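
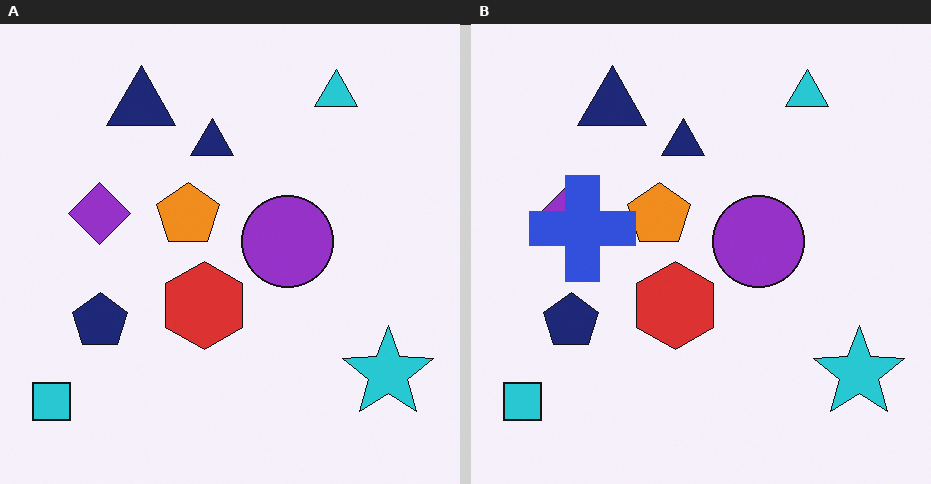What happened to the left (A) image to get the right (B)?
It was overlaid with an additional blue cross.

A blue cross appears in the right (B) image that is absent from the left (A).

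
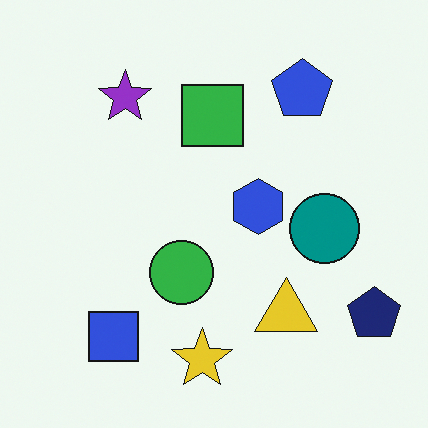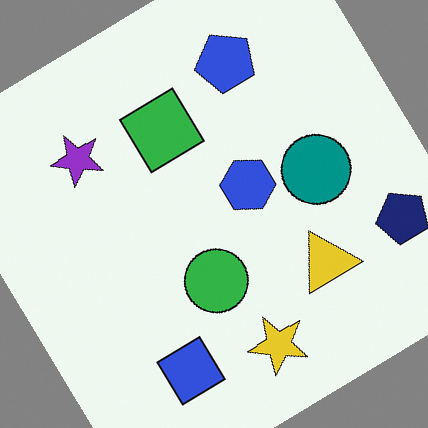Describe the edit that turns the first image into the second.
The transformation is: rotated counter-clockwise by a large amount — several tens of degrees.

Every shape is tilted by the same angle and the image corners show triangular fill wedges — a whole-image rotation by a non-right angle.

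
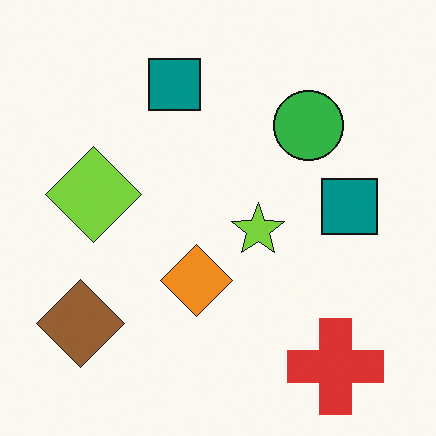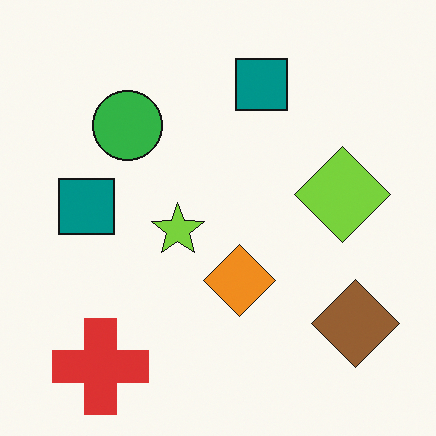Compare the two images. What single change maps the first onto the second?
It was flipped horizontally (left ↔ right).

The brown diamond is in the bottom-left of the first image and the bottom-right of the second — shapes on opposite sides of the vertical midline have swapped in a mirror flip.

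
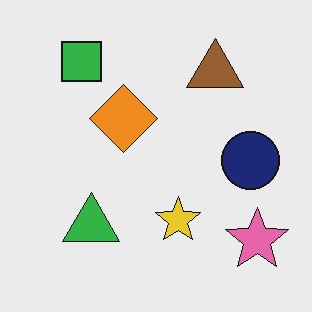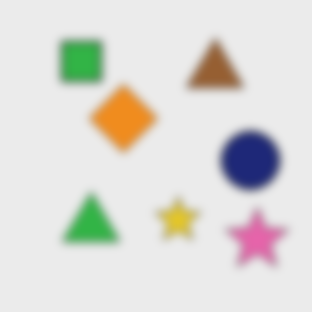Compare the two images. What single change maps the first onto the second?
The image was moderately blurred.

Shape edges and outlines are uniformly softened across the whole image.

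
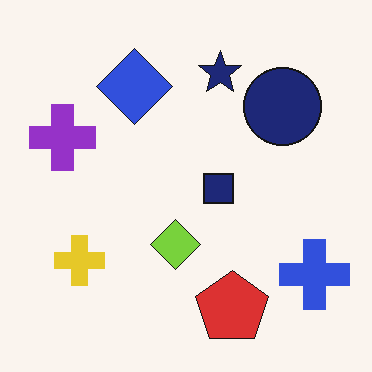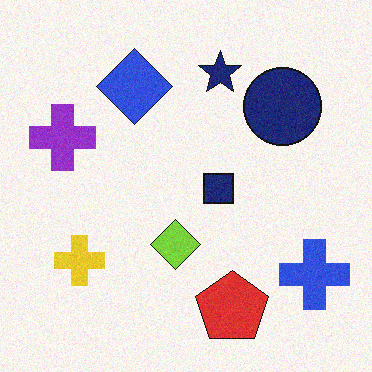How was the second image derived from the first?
The second image is the first degraded with light additive noise.

Random speckle covers the whole image, including the flat background.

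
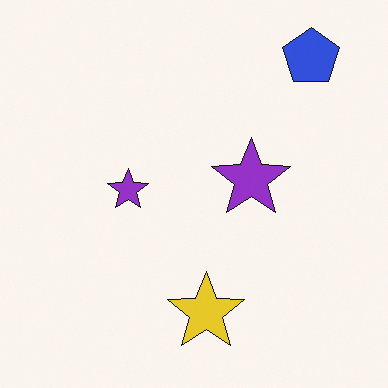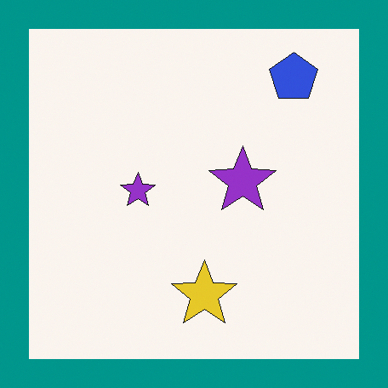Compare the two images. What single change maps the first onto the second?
The transformation is: framed with a teal border.

A solid teal frame runs around the edge of the second image, with the content slightly shrunk inside it.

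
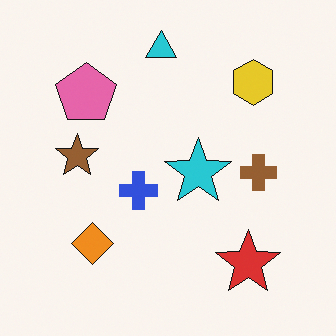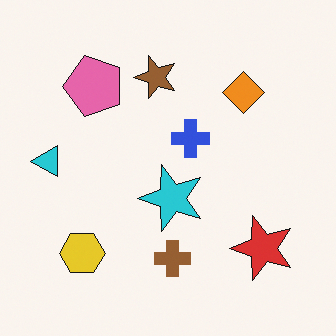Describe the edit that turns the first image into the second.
This is the original image transposed (reflected across the top-left ↔ bottom-right diagonal).

Shapes have swapped their row and column positions — what was in the top-right is now in the bottom-left — a diagonal reflection.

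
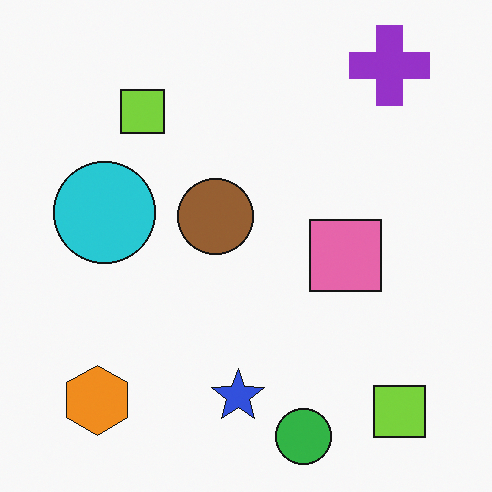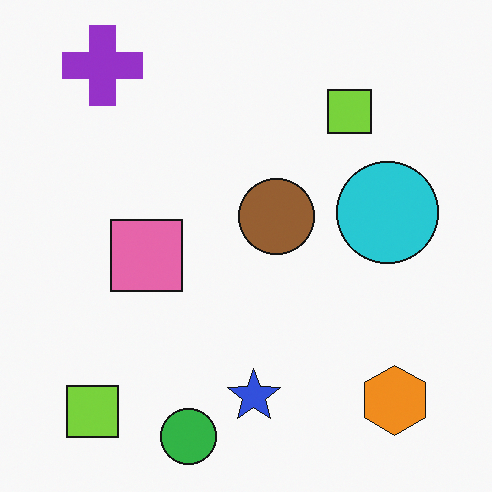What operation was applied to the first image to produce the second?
The transformation is: flipped horizontally (left ↔ right).

The orange hexagon is in the bottom-left of the first image and the bottom-right of the second — shapes on opposite sides of the vertical midline have swapped in a mirror flip.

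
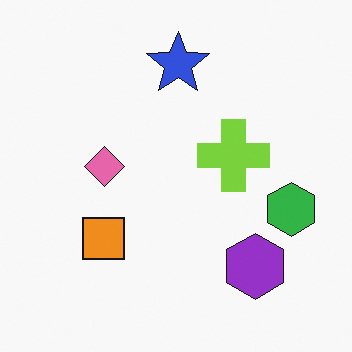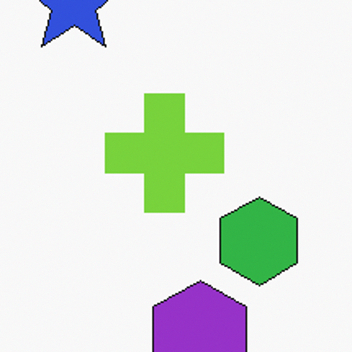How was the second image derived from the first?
The transformation is: cropped tightly and scaled back up.

The visible shapes are larger and the field of view is narrower; shapes near the original edges may be partly or wholly outside the frame — a crop-and-rescale.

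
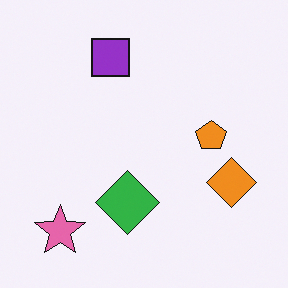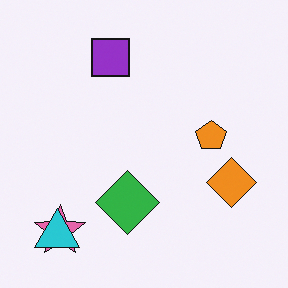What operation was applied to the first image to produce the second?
It was overlaid with an additional cyan triangle.

A cyan triangle appears in the second image that is absent from the first.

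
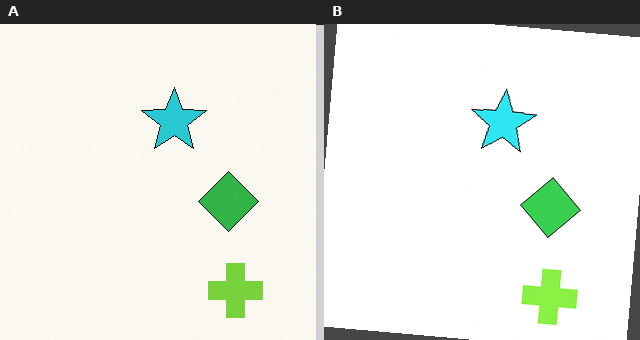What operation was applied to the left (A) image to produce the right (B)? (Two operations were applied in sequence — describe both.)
It was brightened a little, then rotated clockwise by a few degrees.

Every pixel — background and shapes alike — is uniformly brightened. Every shape is tilted by the same angle and the image corners show triangular fill wedges — a whole-image rotation by a non-right angle.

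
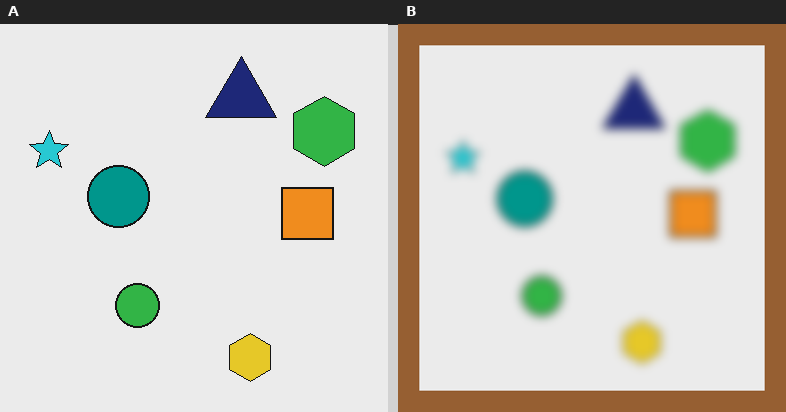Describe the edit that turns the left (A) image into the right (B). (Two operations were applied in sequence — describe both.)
The right (B) image is the left (A) strongly gaussian-blurred, then framed with a brown border.

Shape edges and outlines are uniformly softened across the whole image. A solid brown frame runs around the edge of the right (B) image, with the content slightly shrunk inside it.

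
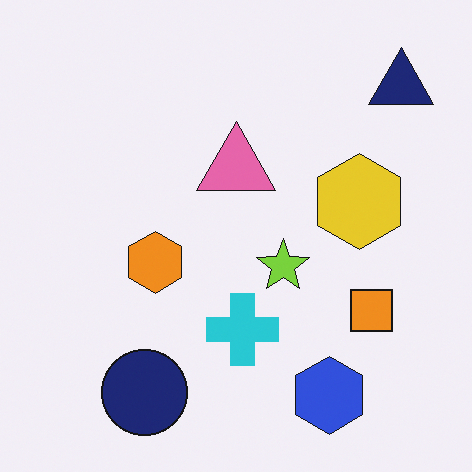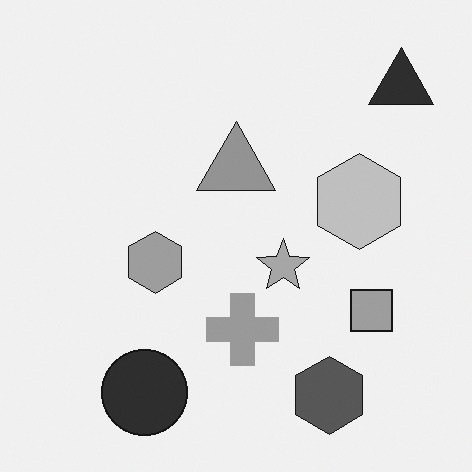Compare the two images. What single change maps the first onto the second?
The second image is the first converted to grayscale.

All color is removed — every shape is now a shade of grey.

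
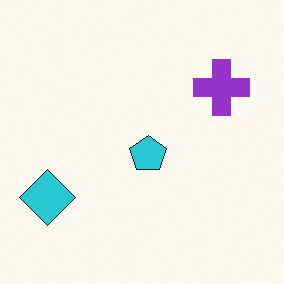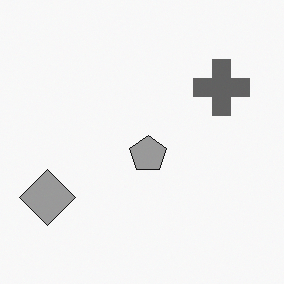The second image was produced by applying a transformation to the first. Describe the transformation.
The second image is the first converted to grayscale.

All color is removed — every shape is now a shade of grey.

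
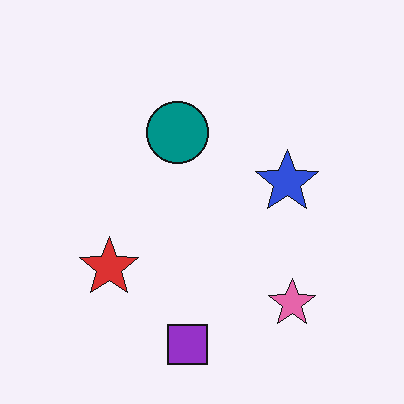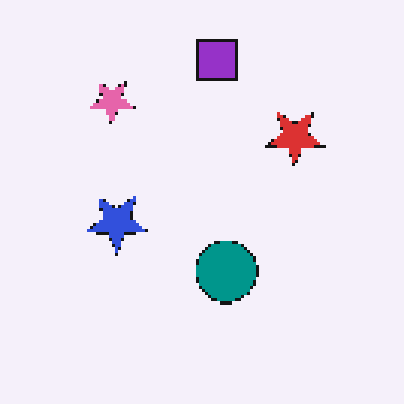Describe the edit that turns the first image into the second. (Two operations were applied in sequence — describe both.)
The image was rotated 180°, then mildly pixelated.

The purple square sits in the bottom of the first image and the top of the second — consistent with a whole-image 180° rotation. Shapes are reduced to large square blocks; fine edges and outlines are lost — a downscale-then-upscale (mosaic) effect.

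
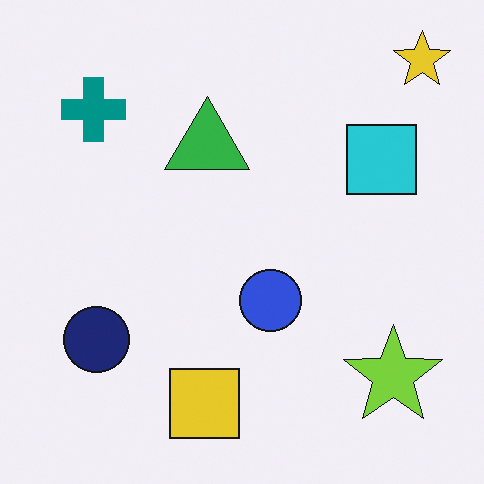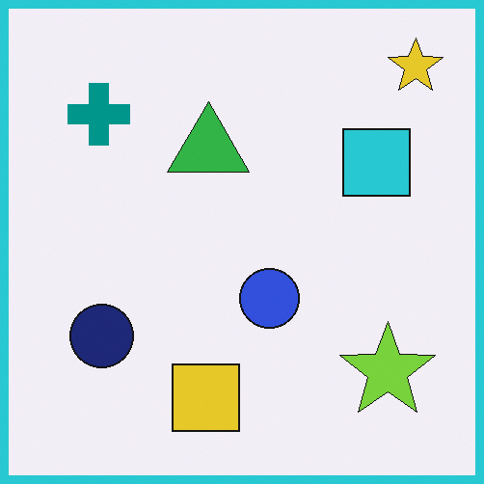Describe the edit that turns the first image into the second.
The second image is the first framed with a cyan border.

A solid cyan frame runs around the edge of the second image, with the content slightly shrunk inside it.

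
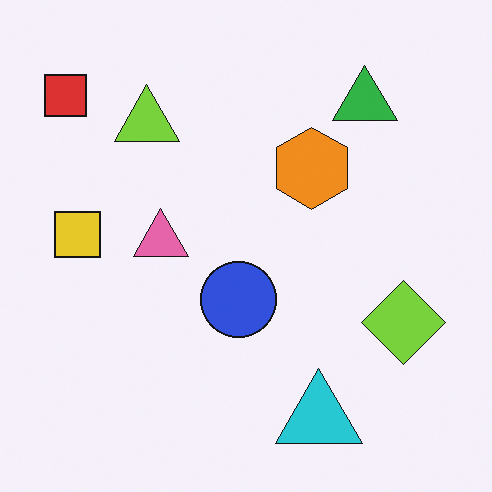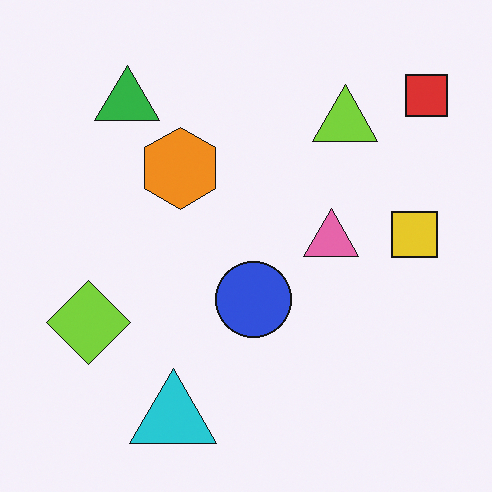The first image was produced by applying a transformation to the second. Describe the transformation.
The image was flipped horizontally (left ↔ right).

The red square is in the top-right of the second image and the top-left of the first — shapes on opposite sides of the vertical midline have swapped in a mirror flip.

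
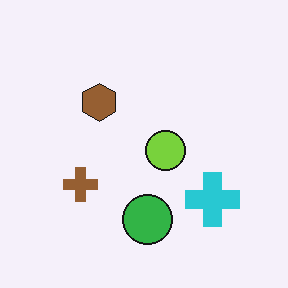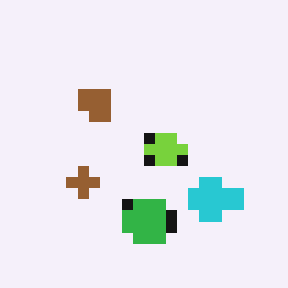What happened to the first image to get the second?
This is the original image heavily pixelated into large blocks.

Shapes are reduced to large square blocks; fine edges and outlines are lost — a downscale-then-upscale (mosaic) effect.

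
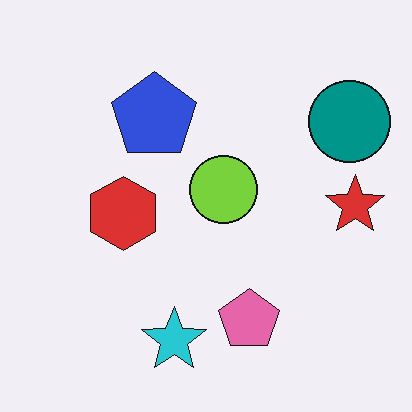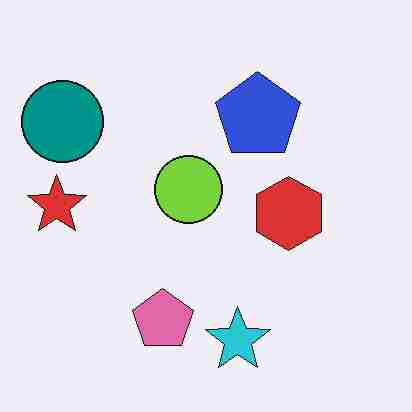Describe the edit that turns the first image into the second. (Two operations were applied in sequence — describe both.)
The transformation is: flipped horizontally (left ↔ right), then degraded with heavy JPEG compression.

The red star is in the right of the first image and the left of the second — shapes on opposite sides of the vertical midline have swapped in a mirror flip. Blocky 8×8 compression artifacts appear around shape edges and the flat background shows ringing — characteristic JPEG degradation.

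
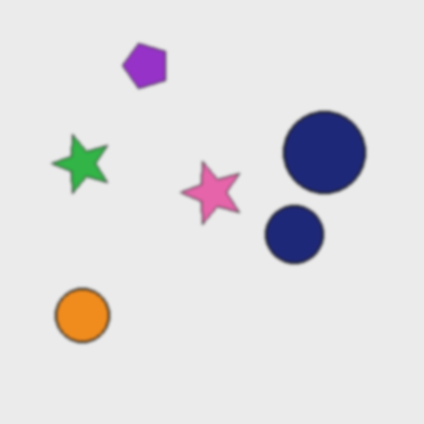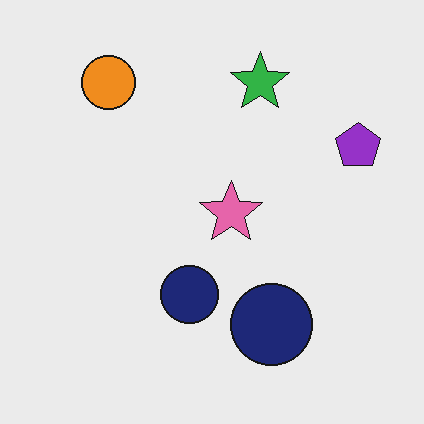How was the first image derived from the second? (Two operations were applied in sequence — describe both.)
Rotated 90° counter-clockwise, then slightly softened.

The orange circle sits in the top-left of the second image and the bottom-left of the first — consistent with a whole-image 90° counter-clockwise rotation. Shape edges and outlines are uniformly softened across the whole image.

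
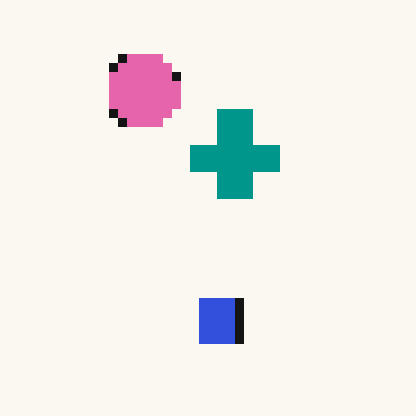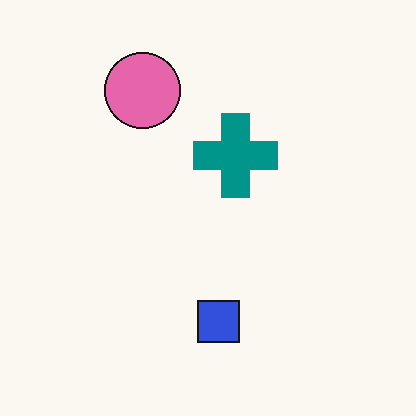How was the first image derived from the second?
The first image is the second coarsely pixelated.

Shapes are reduced to large square blocks; fine edges and outlines are lost — a downscale-then-upscale (mosaic) effect.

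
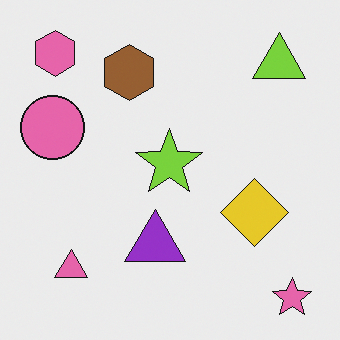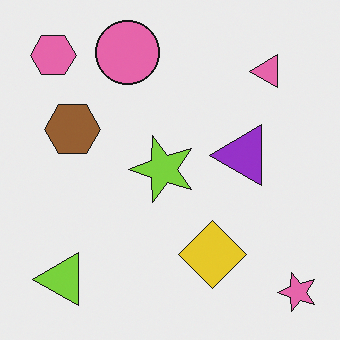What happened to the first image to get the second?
The image was transposed (reflected across the top-left ↔ bottom-right diagonal).

Shapes have swapped their row and column positions — what was in the top-right is now in the bottom-left — a diagonal reflection.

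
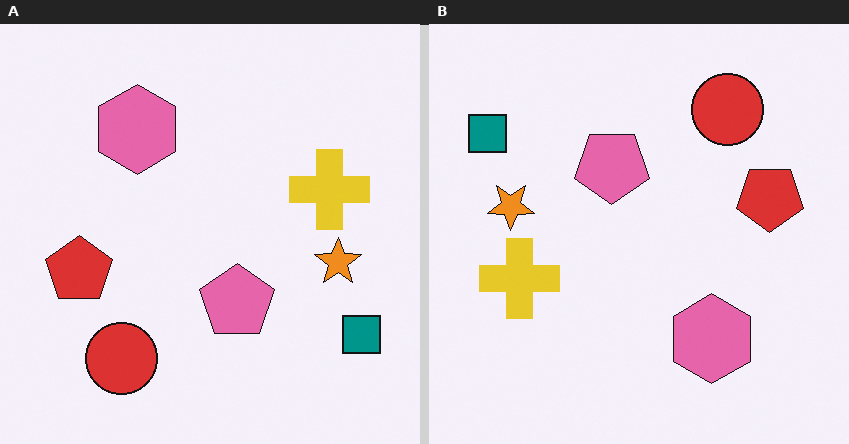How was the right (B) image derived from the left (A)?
Rotated 180°.

The teal square sits in the bottom-right of the left (A) image and the top-left of the right (B) — consistent with a whole-image 180° rotation.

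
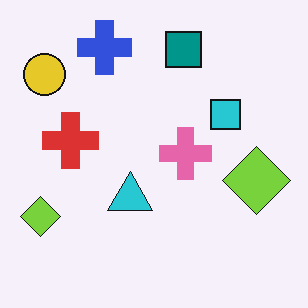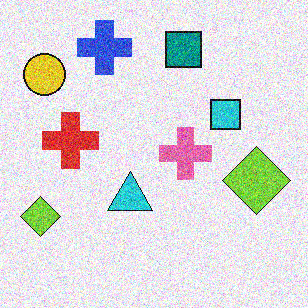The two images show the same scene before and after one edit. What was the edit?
It was degraded with strong gaussian noise.

Random speckle covers the whole image, including the flat background.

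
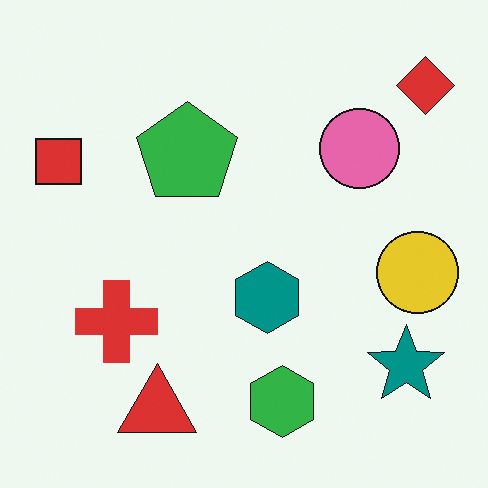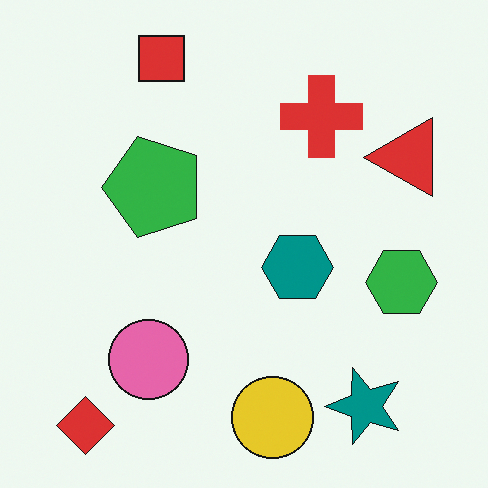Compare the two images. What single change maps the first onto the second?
Transposed (reflected across the top-left ↔ bottom-right diagonal).

Shapes have swapped their row and column positions — what was in the top-right is now in the bottom-left — a diagonal reflection.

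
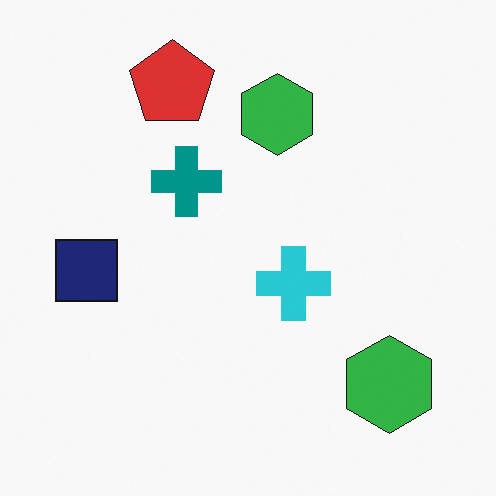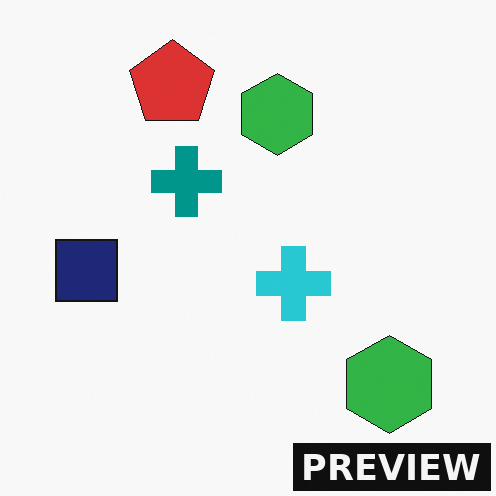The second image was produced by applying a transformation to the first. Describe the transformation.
This is the original image watermarked with the text "PREVIEW" in the lower-right corner.

A dark label reading "PREVIEW" appears in the lower-right corner.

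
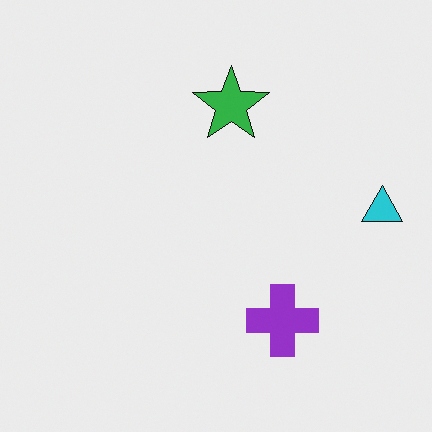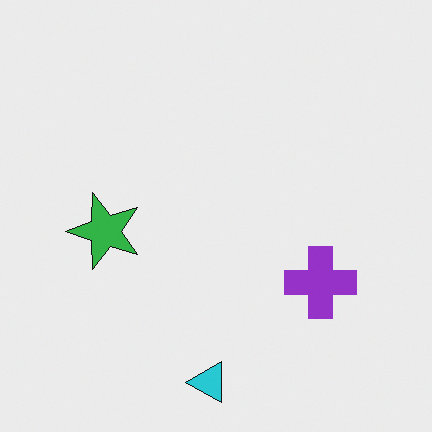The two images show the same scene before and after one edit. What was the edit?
The image was transposed (reflected across the top-left ↔ bottom-right diagonal).

Shapes have swapped their row and column positions — what was in the top-right is now in the bottom-left — a diagonal reflection.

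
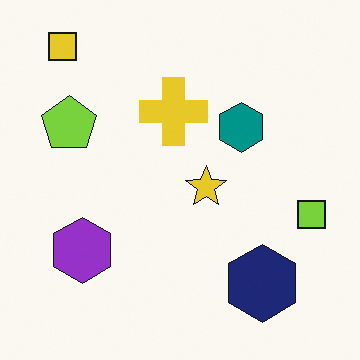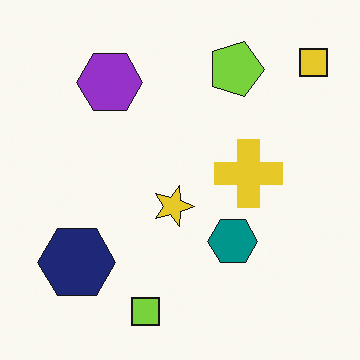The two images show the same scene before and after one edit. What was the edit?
This is the original image rotated 90° clockwise.

The yellow square sits in the top-left of the first image and the top-right of the second — consistent with a whole-image 90° clockwise rotation.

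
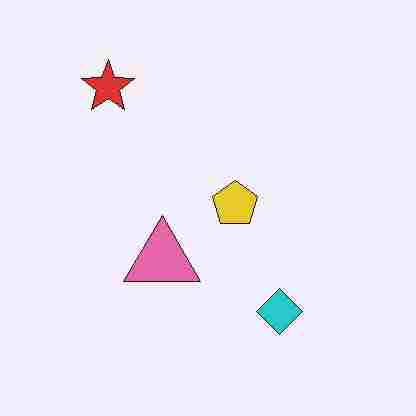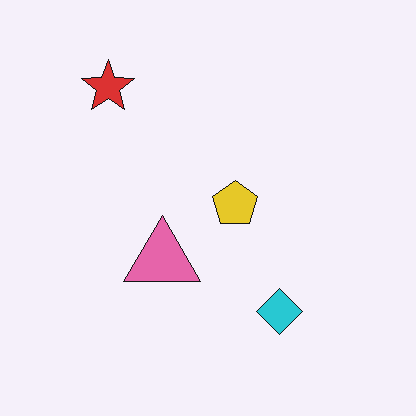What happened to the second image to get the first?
It was degraded with heavy JPEG compression.

Blocky 8×8 compression artifacts appear around shape edges and the flat background shows ringing — characteristic JPEG degradation.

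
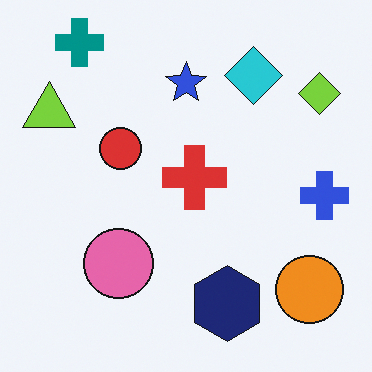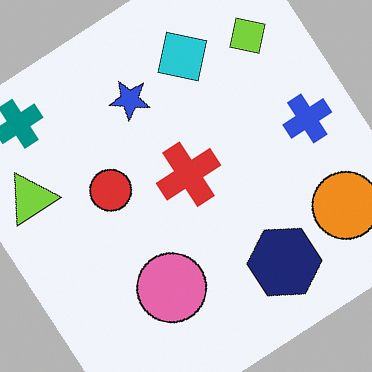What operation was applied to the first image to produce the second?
This is the original image rotated counter-clockwise by a large amount — several tens of degrees.

Every shape is tilted by the same angle and the image corners show triangular fill wedges — a whole-image rotation by a non-right angle.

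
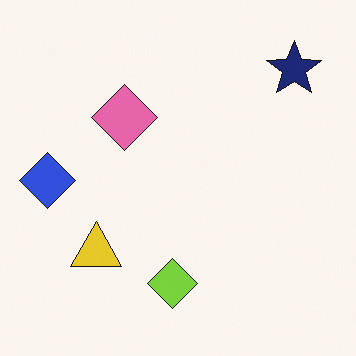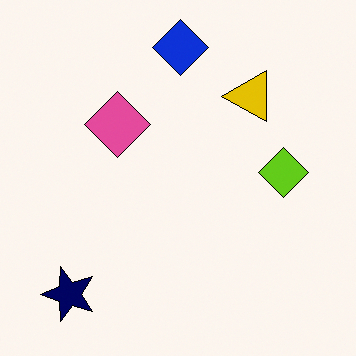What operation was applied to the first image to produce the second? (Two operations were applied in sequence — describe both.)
The transformation is: given slightly increased contrast, then transposed (reflected across the top-left ↔ bottom-right diagonal).

Tones are pushed away from mid-grey across the whole image — a global contrast change. Shapes have swapped their row and column positions — what was in the top-right is now in the bottom-left — a diagonal reflection.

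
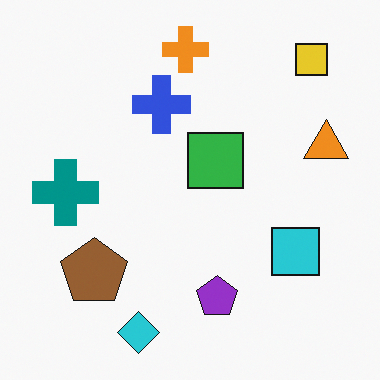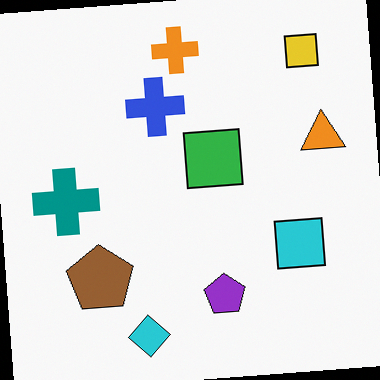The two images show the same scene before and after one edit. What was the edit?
It was rotated counter-clockwise by a few degrees.

Every shape is tilted by the same angle and the image corners show triangular fill wedges — a whole-image rotation by a non-right angle.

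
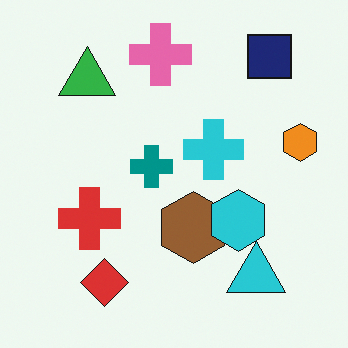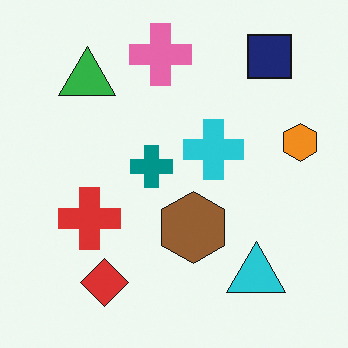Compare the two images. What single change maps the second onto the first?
The transformation is: overlaid with an additional cyan hexagon.

A cyan hexagon appears in the first image that is absent from the second.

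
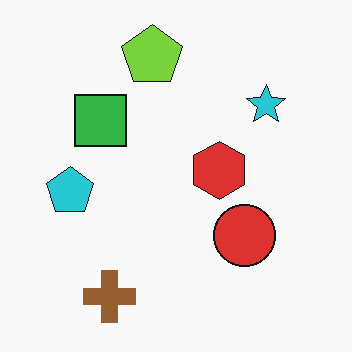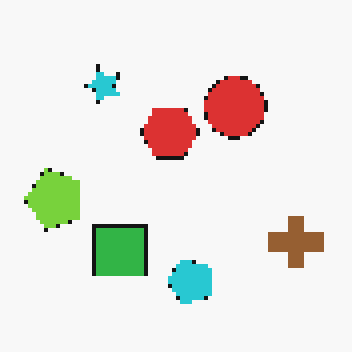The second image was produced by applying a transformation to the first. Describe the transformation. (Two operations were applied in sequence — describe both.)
It was rotated 90° counter-clockwise, then lightly pixelated (a mild mosaic effect).

The brown cross sits in the bottom-left of the first image and the bottom-right of the second — consistent with a whole-image 90° counter-clockwise rotation. Shapes are reduced to large square blocks; fine edges and outlines are lost — a downscale-then-upscale (mosaic) effect.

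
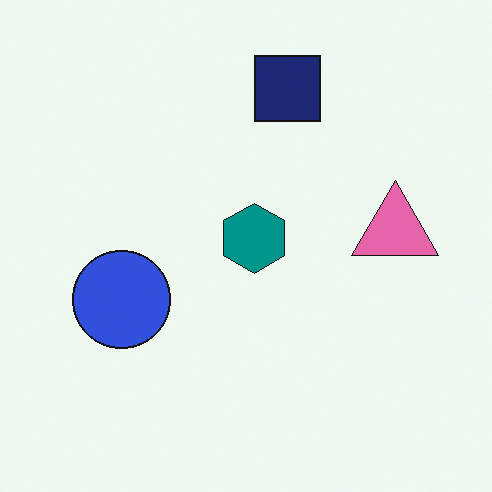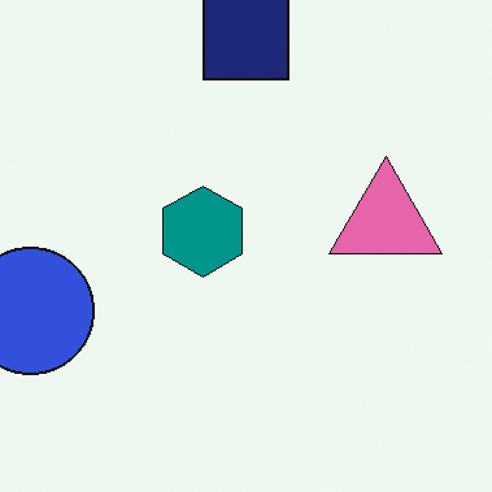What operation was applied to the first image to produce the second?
Cropped slightly and scaled back up.

The visible shapes are larger and the field of view is narrower; shapes near the original edges may be partly or wholly outside the frame — a crop-and-rescale.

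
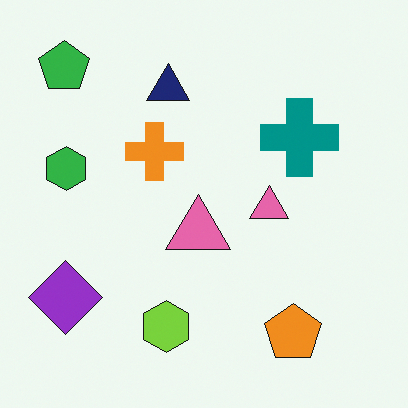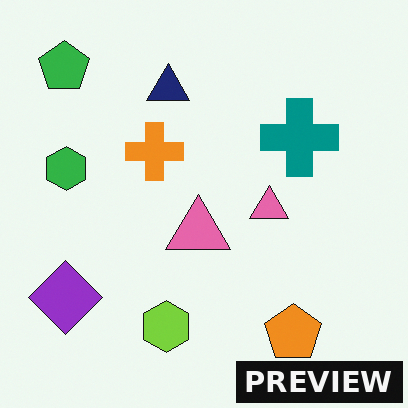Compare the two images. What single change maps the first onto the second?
Watermarked with the text "PREVIEW" in the lower-right corner.

A dark label reading "PREVIEW" appears in the lower-right corner.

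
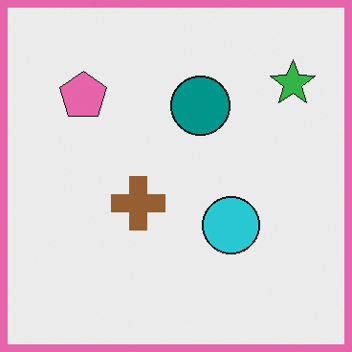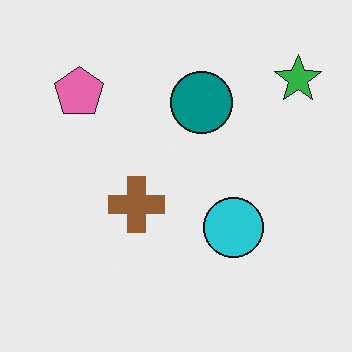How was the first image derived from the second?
This is the original image framed with a pink border.

A solid pink frame runs around the edge of the first image, with the content slightly shrunk inside it.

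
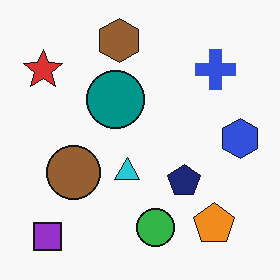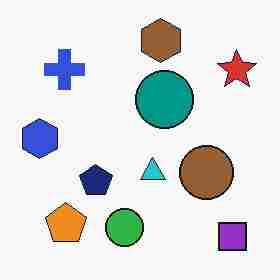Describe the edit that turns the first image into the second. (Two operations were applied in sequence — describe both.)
The image was flipped horizontally (left ↔ right), then heavily JPEG-compressed with obvious blocking artifacts.

The blue hexagon is in the right of the first image and the left of the second — shapes on opposite sides of the vertical midline have swapped in a mirror flip. Blocky 8×8 compression artifacts appear around shape edges and the flat background shows ringing — characteristic JPEG degradation.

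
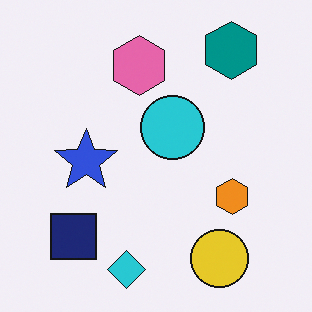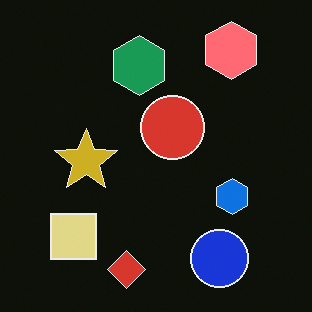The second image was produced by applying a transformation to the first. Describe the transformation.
It was color-inverted (negative).

The light background has become dark and every shape's color is its complement — a photographic negative.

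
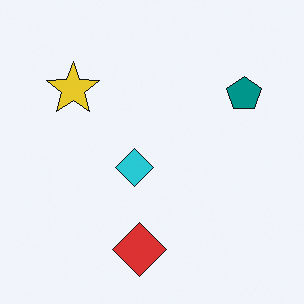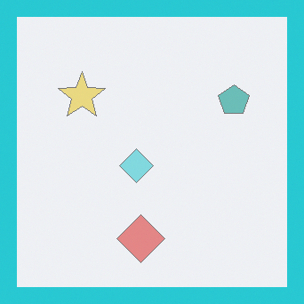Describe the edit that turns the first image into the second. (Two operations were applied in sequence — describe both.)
This is the original image washed out (contrast reduced), then framed with a cyan border.

Tones are pushed toward mid-grey across the whole image — a global contrast change. A solid cyan frame runs around the edge of the second image, with the content slightly shrunk inside it.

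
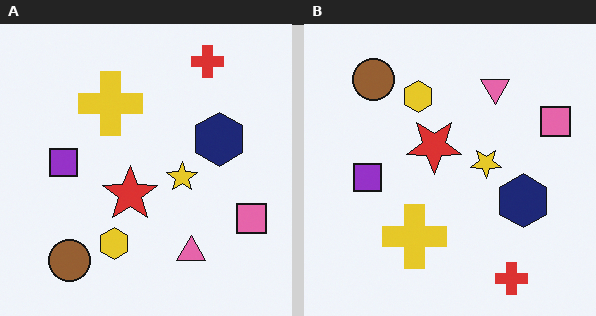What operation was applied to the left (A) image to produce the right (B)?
This is the original image flipped vertically (top ↔ bottom).

The red cross is in the top-right of the left (A) image and the bottom-right of the right (B) — shapes on opposite sides of the horizontal midline have swapped in a mirror flip.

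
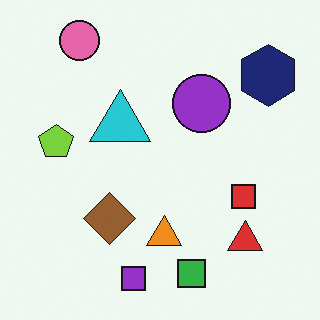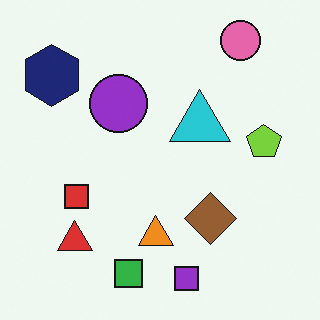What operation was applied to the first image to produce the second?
Flipped horizontally (left ↔ right).

The navy hexagon is in the top-right of the first image and the top-left of the second — shapes on opposite sides of the vertical midline have swapped in a mirror flip.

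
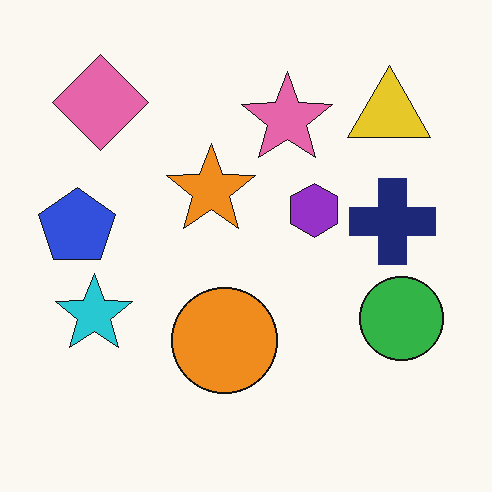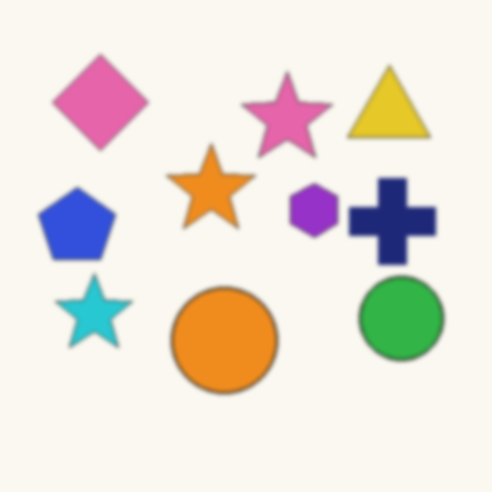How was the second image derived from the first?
Lightly blurred.

Shape edges and outlines are uniformly softened across the whole image.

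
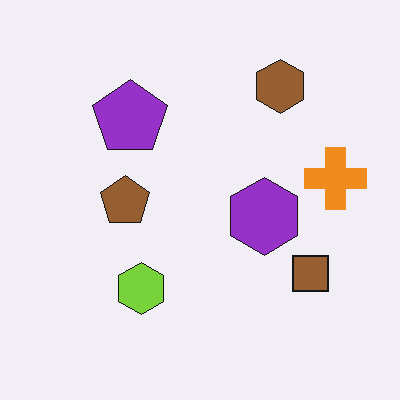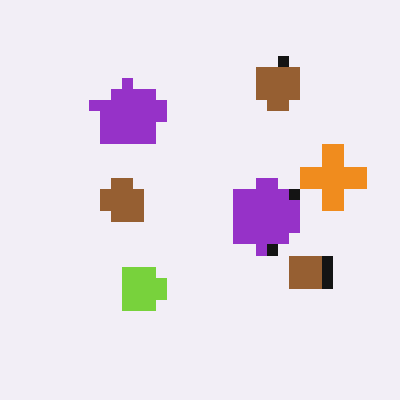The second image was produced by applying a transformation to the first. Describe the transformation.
It was heavily pixelated into large blocks.

Shapes are reduced to large square blocks; fine edges and outlines are lost — a downscale-then-upscale (mosaic) effect.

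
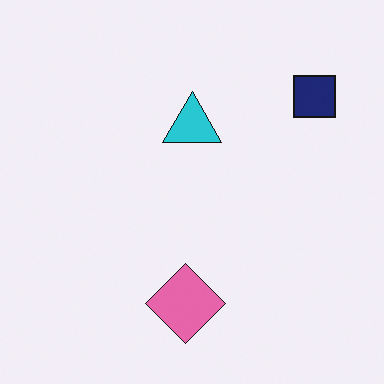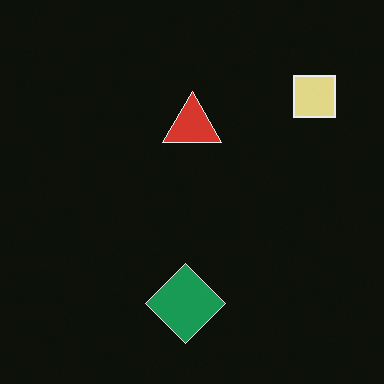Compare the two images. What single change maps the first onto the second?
Color-inverted (negative).

The light background has become dark and every shape's color is its complement — a photographic negative.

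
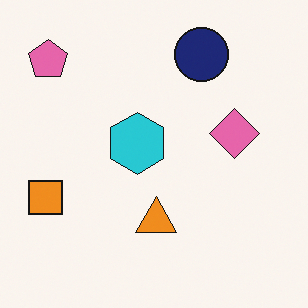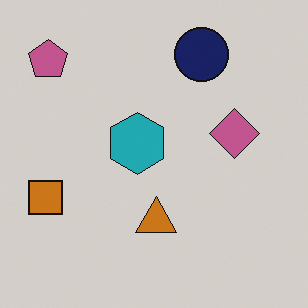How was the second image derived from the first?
This is the original image slightly darkened.

Every pixel — background and shapes alike — is uniformly darkened.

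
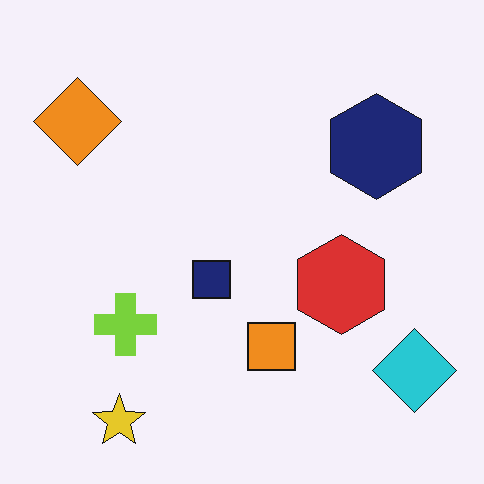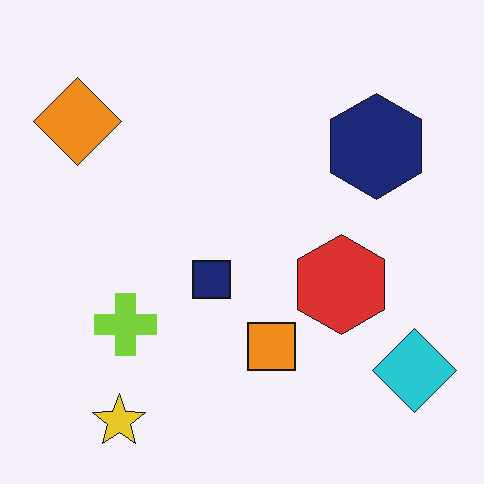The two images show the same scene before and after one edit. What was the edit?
It was JPEG-compressed with visible artifacts.

Blocky 8×8 compression artifacts appear around shape edges and the flat background shows ringing — characteristic JPEG degradation.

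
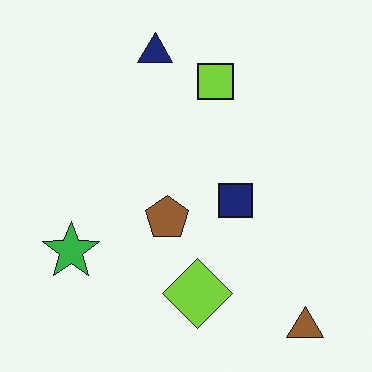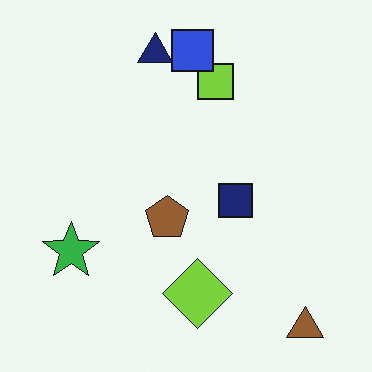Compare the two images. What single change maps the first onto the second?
The image was overlaid with an additional blue square.

A blue square appears in the second image that is absent from the first.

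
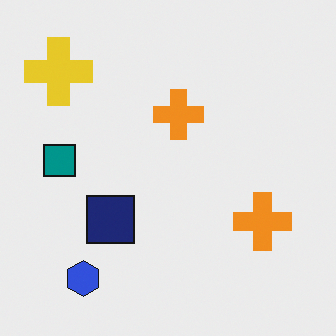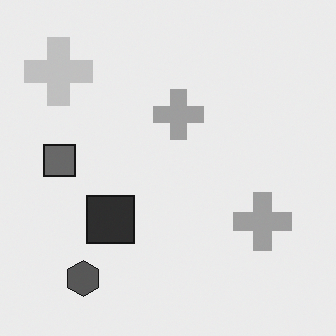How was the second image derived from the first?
It was converted to grayscale.

All color is removed — every shape is now a shade of grey.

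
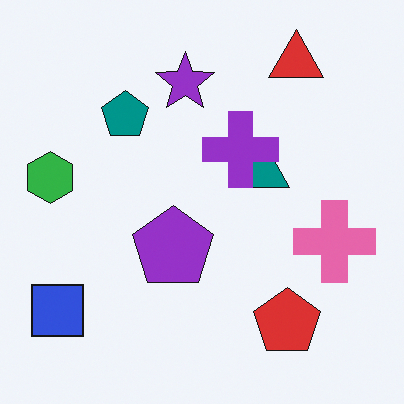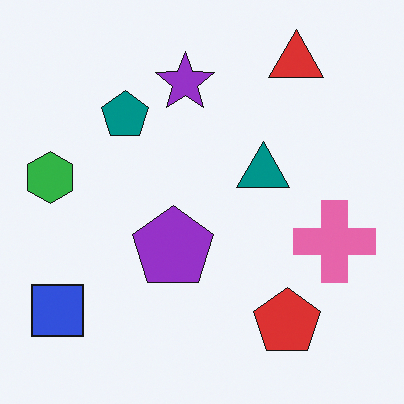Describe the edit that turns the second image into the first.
The first image is the second overlaid with an additional purple cross.

A purple cross appears in the first image that is absent from the second.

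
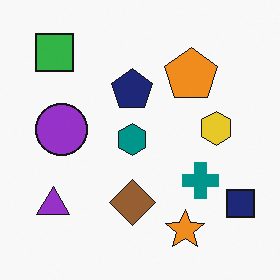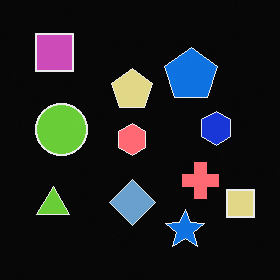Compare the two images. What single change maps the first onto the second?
The second image is the first color-inverted (negative).

The light background has become dark and every shape's color is its complement — a photographic negative.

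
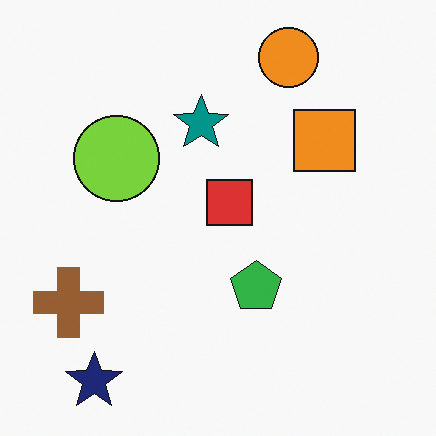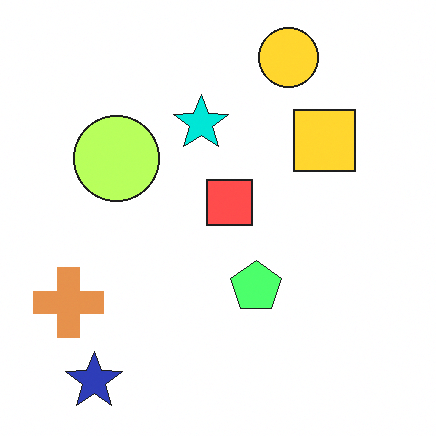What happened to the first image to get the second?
The transformation is: noticeably brightened.

Every pixel — background and shapes alike — is uniformly brightened.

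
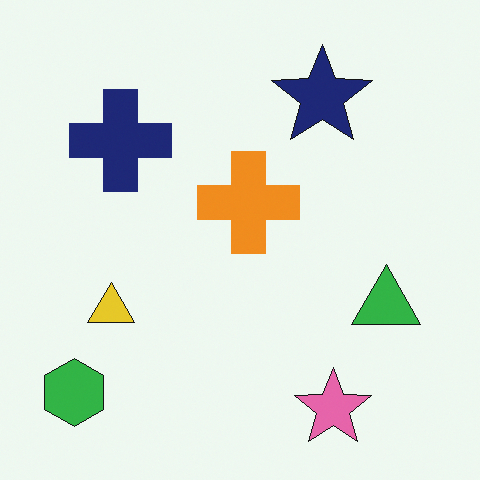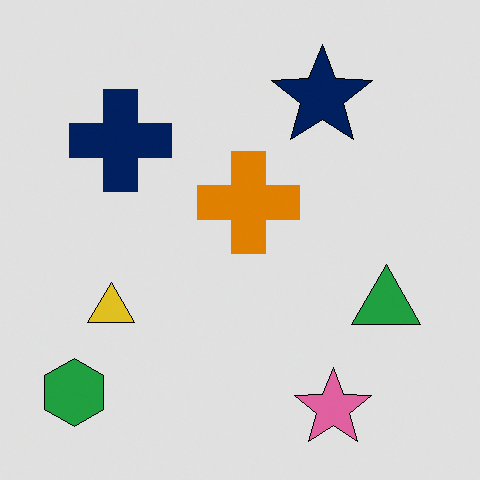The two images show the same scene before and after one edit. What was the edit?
The transformation is: moderately posterized.

Each flat color has snapped to a coarser quantized level — most visibly, the near-white background has dropped to a flat grey.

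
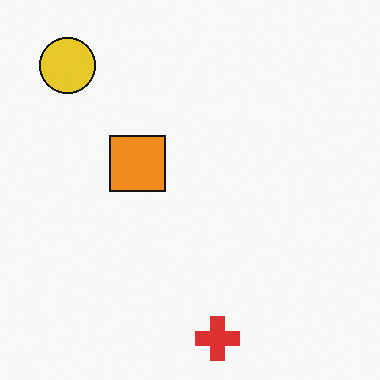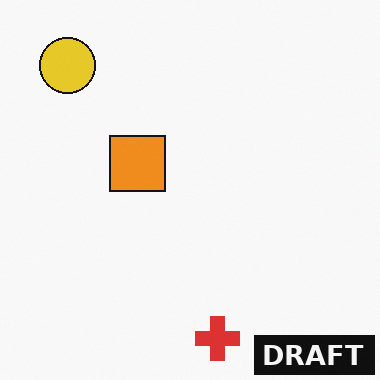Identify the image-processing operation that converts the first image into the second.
The transformation is: watermarked with the text "DRAFT" in the lower-right corner.

A dark label reading "DRAFT" appears in the lower-right corner.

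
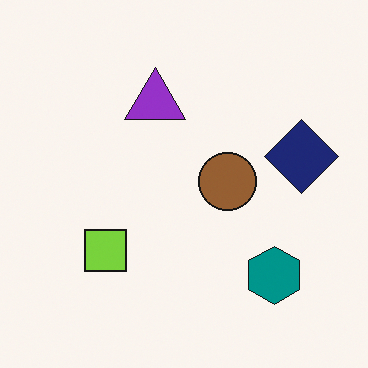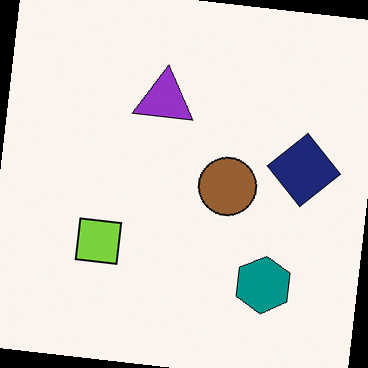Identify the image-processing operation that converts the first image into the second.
The transformation is: rotated clockwise by a few degrees.

Every shape is tilted by the same angle and the image corners show triangular fill wedges — a whole-image rotation by a non-right angle.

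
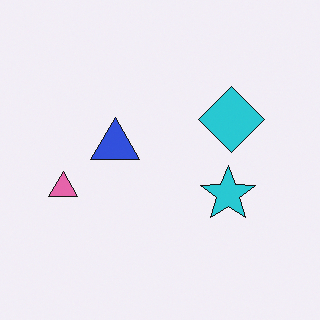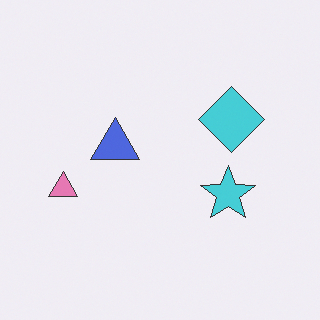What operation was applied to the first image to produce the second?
The transformation is: given slightly reduced contrast.

Tones are pushed toward mid-grey across the whole image — a global contrast change.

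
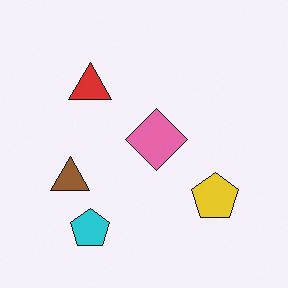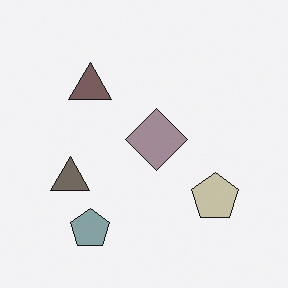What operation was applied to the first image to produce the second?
The second image is the first made much more muted (saturation change).

All colors are more muted and greyish — a global saturation change.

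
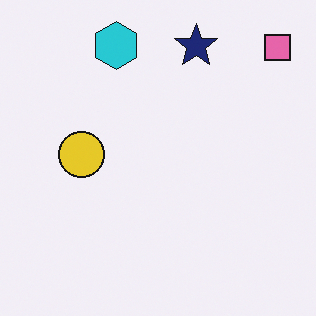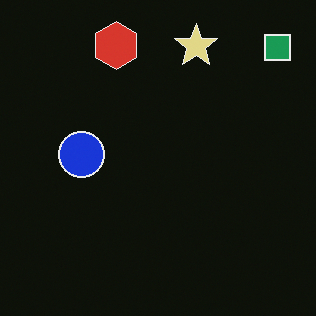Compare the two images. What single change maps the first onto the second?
Color-inverted (negative).

The light background has become dark and every shape's color is its complement — a photographic negative.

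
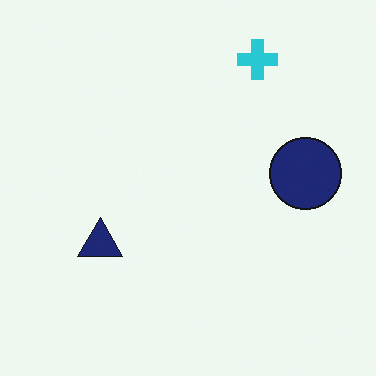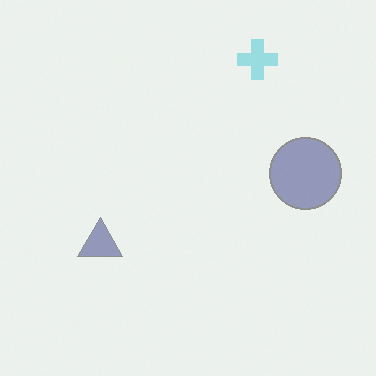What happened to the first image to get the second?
The second image is the first washed out (contrast reduced).

Tones are pushed toward mid-grey across the whole image — a global contrast change.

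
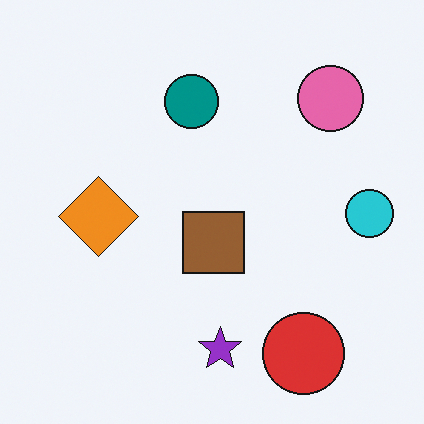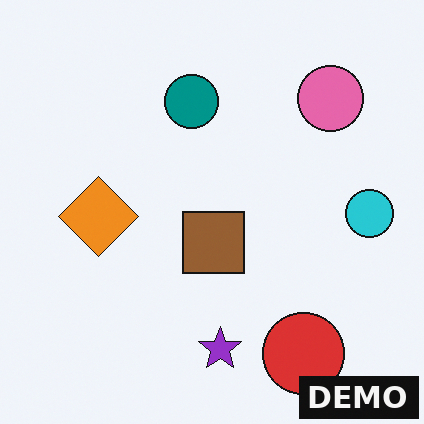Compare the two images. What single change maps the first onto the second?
It was watermarked with the text "DEMO" in the lower-right corner.

A dark label reading "DEMO" appears in the lower-right corner.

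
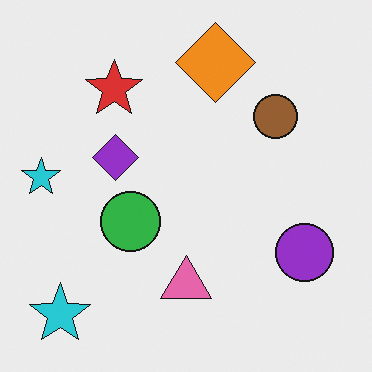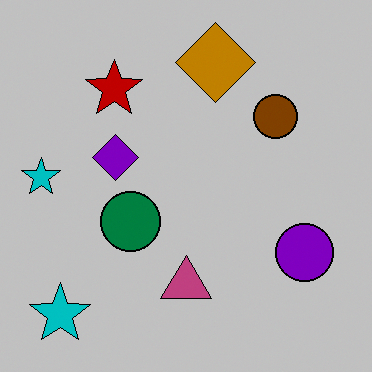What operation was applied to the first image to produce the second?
This is the original image aggressively posterized.

Each flat color has snapped to a coarser quantized level — most visibly, the near-white background has dropped to a flat grey.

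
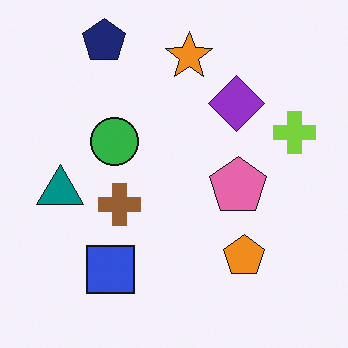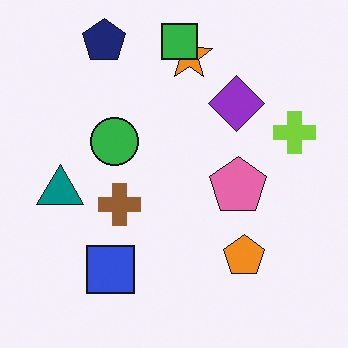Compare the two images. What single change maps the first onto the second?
The transformation is: overlaid with an additional green square.

A green square appears in the second image that is absent from the first.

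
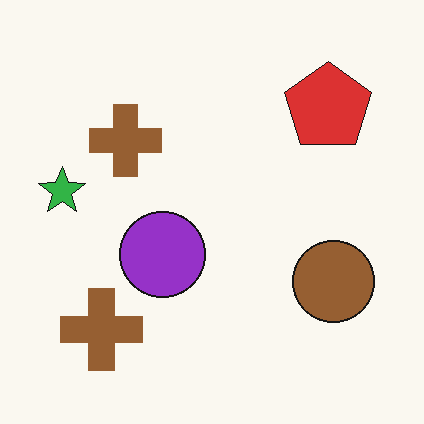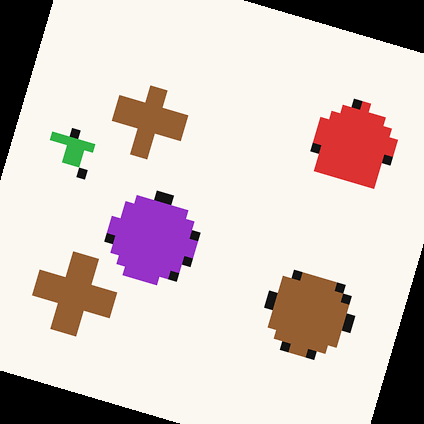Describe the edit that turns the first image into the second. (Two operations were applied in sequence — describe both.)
The second image is the first coarsely pixelated, then rotated clockwise by a clearly visible amount.

Shapes are reduced to large square blocks; fine edges and outlines are lost — a downscale-then-upscale (mosaic) effect. Every shape is tilted by the same angle and the image corners show triangular fill wedges — a whole-image rotation by a non-right angle.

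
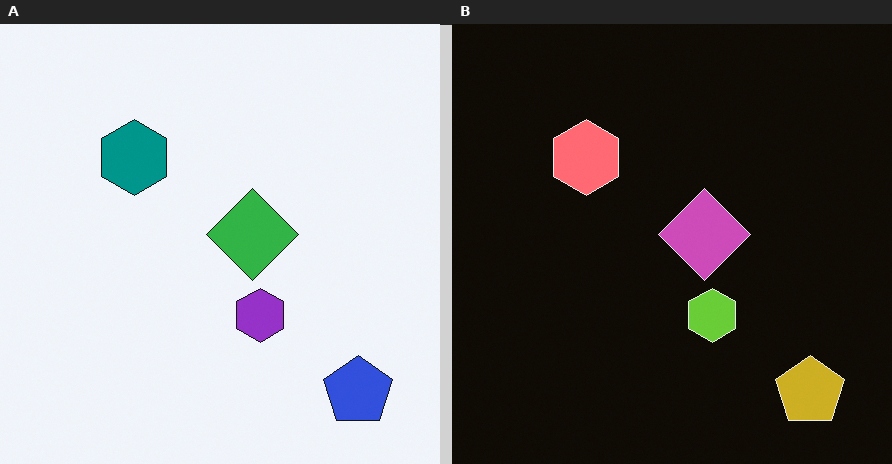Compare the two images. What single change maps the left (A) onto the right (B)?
Color-inverted (negative).

The light background has become dark and every shape's color is its complement — a photographic negative.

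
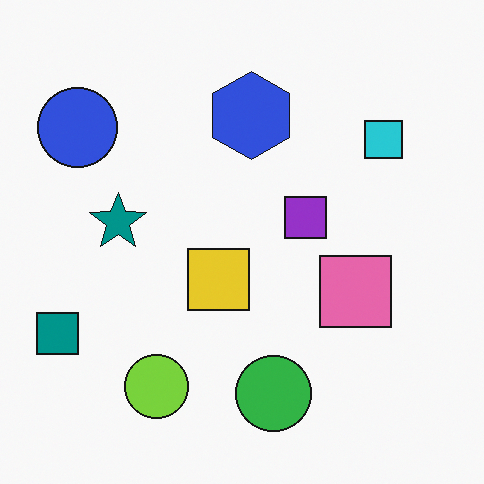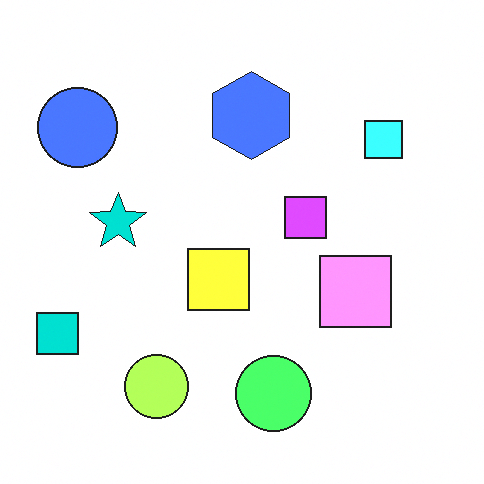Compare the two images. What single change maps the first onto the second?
The image was noticeably brightened.

Every pixel — background and shapes alike — is uniformly brightened.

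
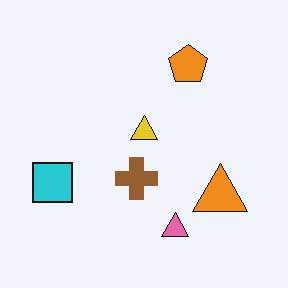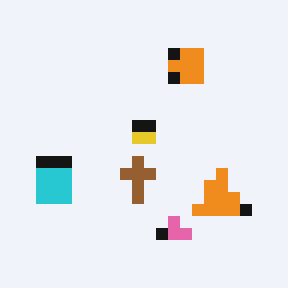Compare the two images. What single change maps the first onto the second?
The transformation is: coarsely pixelated.

Shapes are reduced to large square blocks; fine edges and outlines are lost — a downscale-then-upscale (mosaic) effect.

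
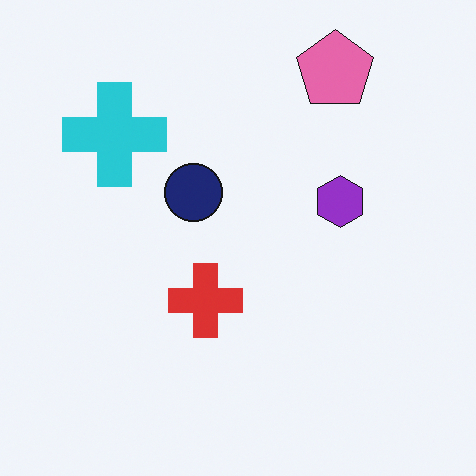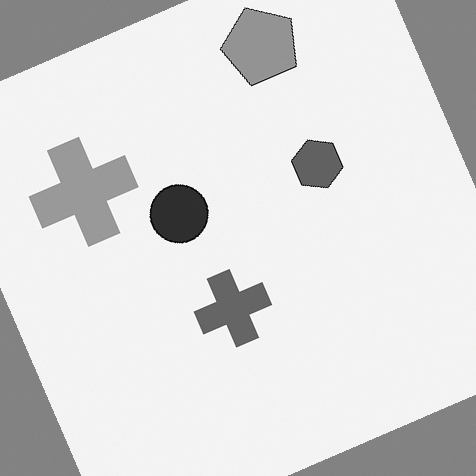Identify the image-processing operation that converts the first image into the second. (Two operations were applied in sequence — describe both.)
The transformation is: converted to grayscale, then rotated counter-clockwise by a moderate amount.

All color is removed — every shape is now a shade of grey. Every shape is tilted by the same angle and the image corners show triangular fill wedges — a whole-image rotation by a non-right angle.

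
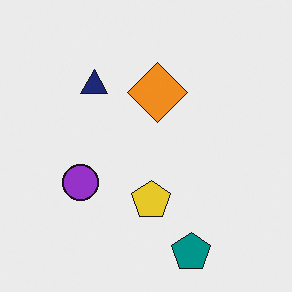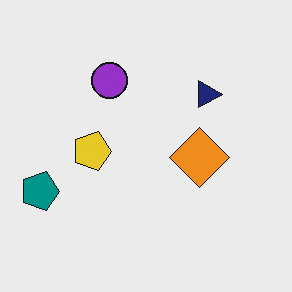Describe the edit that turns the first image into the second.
The image was rotated 90° clockwise.

The teal pentagon sits in the bottom of the first image and the left of the second — consistent with a whole-image 90° clockwise rotation.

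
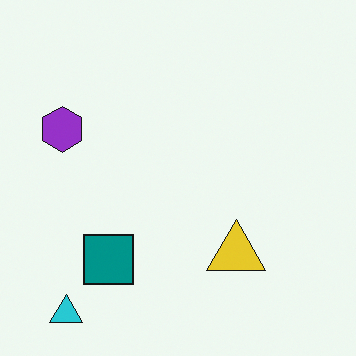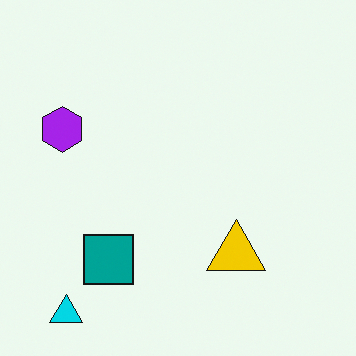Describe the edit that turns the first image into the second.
Slightly oversaturated.

All colors are more vivid — a global saturation change.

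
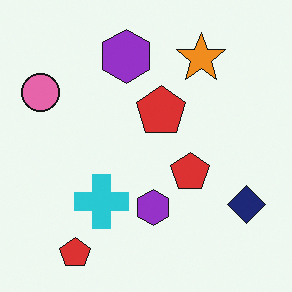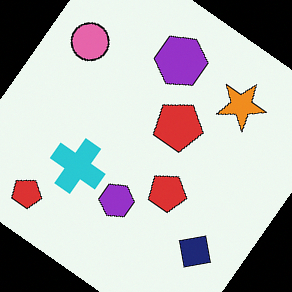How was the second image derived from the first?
Rotated clockwise by a large amount — several tens of degrees.

Every shape is tilted by the same angle and the image corners show triangular fill wedges — a whole-image rotation by a non-right angle.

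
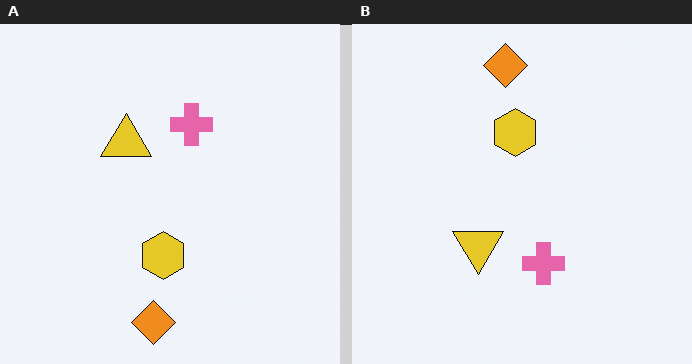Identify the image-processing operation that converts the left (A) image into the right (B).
The image was flipped vertically (top ↔ bottom).

The orange diamond is in the bottom of the left (A) image and the top of the right (B) — shapes on opposite sides of the horizontal midline have swapped in a mirror flip.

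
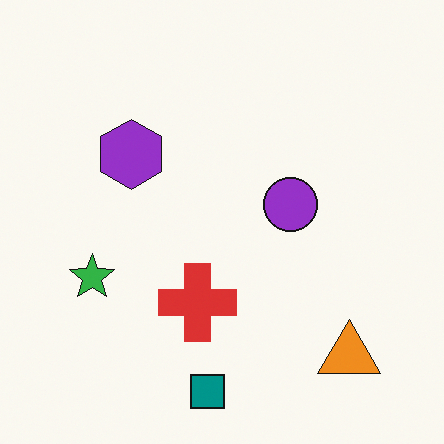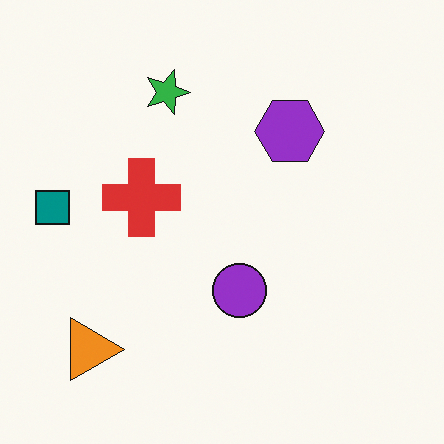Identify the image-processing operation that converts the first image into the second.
This is the original image rotated 90° clockwise.

The orange triangle sits in the bottom-right of the first image and the bottom-left of the second — consistent with a whole-image 90° clockwise rotation.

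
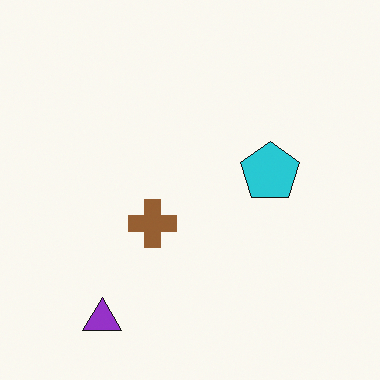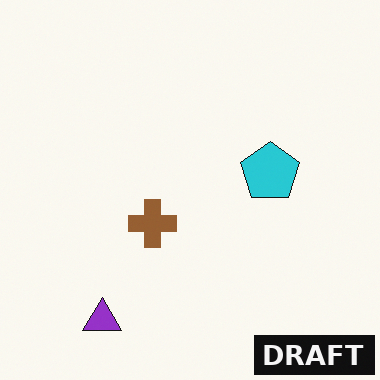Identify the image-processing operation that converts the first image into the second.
The image was watermarked with the text "DRAFT" in the lower-right corner.

A dark label reading "DRAFT" appears in the lower-right corner.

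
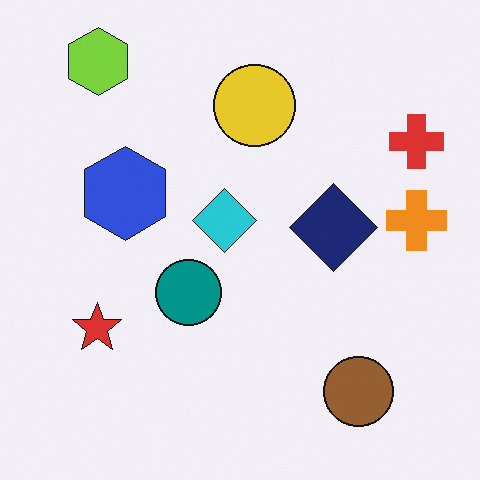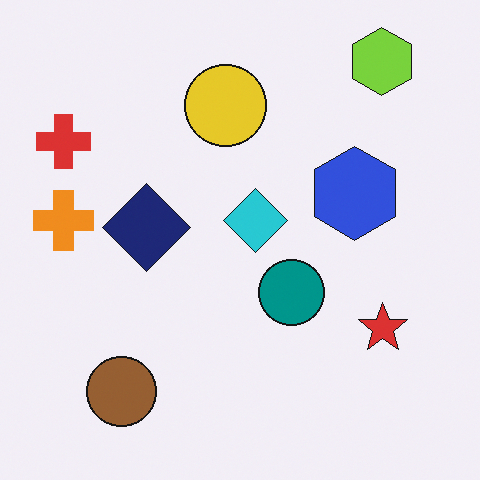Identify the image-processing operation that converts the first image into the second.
This is the original image flipped horizontally (left ↔ right).

The orange cross is in the right of the first image and the left of the second — shapes on opposite sides of the vertical midline have swapped in a mirror flip.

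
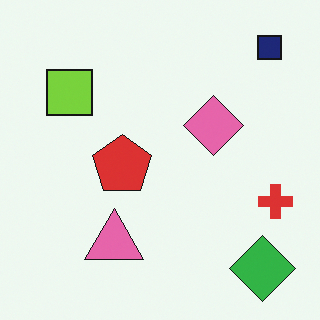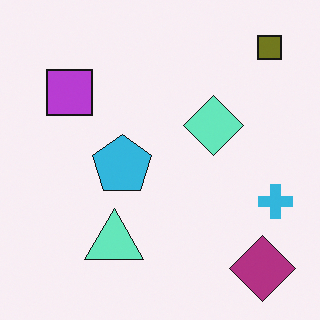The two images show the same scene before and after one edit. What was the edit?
It was hue-shifted through roughly half the color wheel.

Every shape's color has rotated by the same amount around the hue wheel — a uniform hue shift.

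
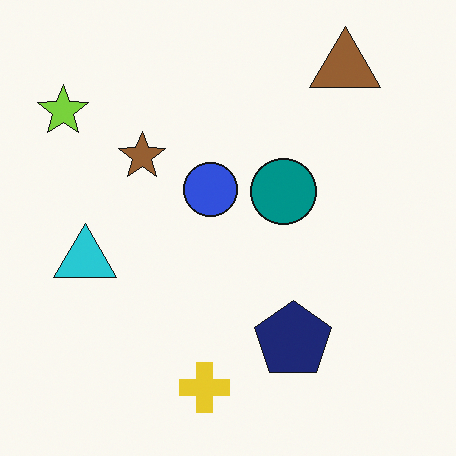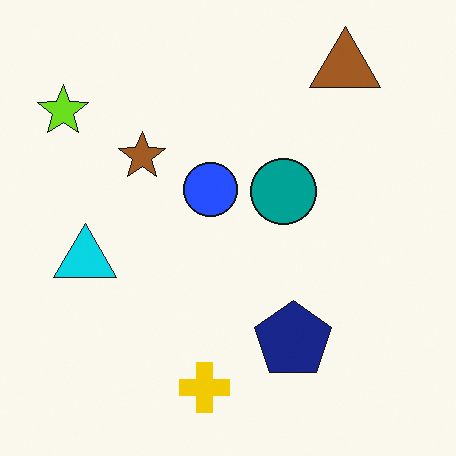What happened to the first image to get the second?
The image was slightly oversaturated.

All colors are more vivid — a global saturation change.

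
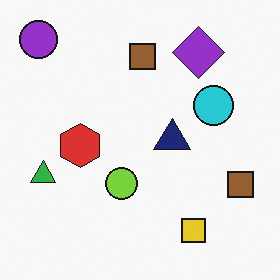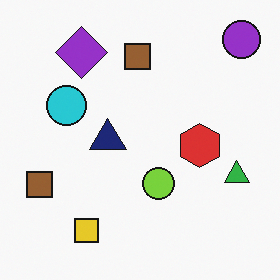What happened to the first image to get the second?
It was flipped horizontally (left ↔ right).

The purple circle is in the top-left of the first image and the top-right of the second — shapes on opposite sides of the vertical midline have swapped in a mirror flip.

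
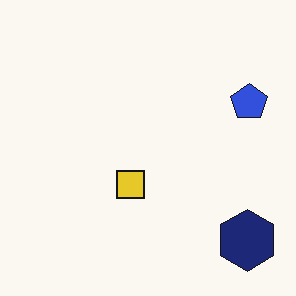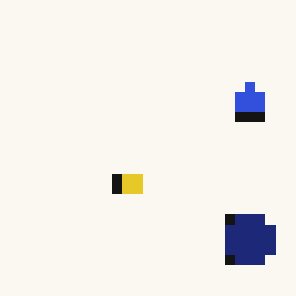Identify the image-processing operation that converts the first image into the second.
It was heavily pixelated into large blocks.

Shapes are reduced to large square blocks; fine edges and outlines are lost — a downscale-then-upscale (mosaic) effect.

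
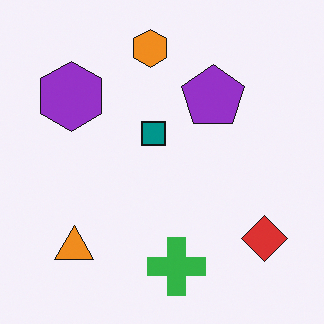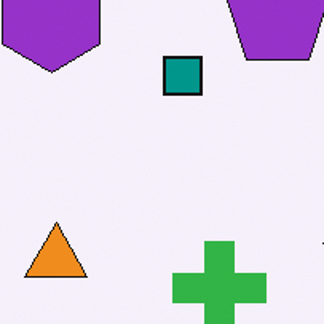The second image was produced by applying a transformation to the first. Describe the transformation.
The image was cropped to a modestly smaller region and rescaled.

The visible shapes are larger and the field of view is narrower; shapes near the original edges may be partly or wholly outside the frame — a crop-and-rescale.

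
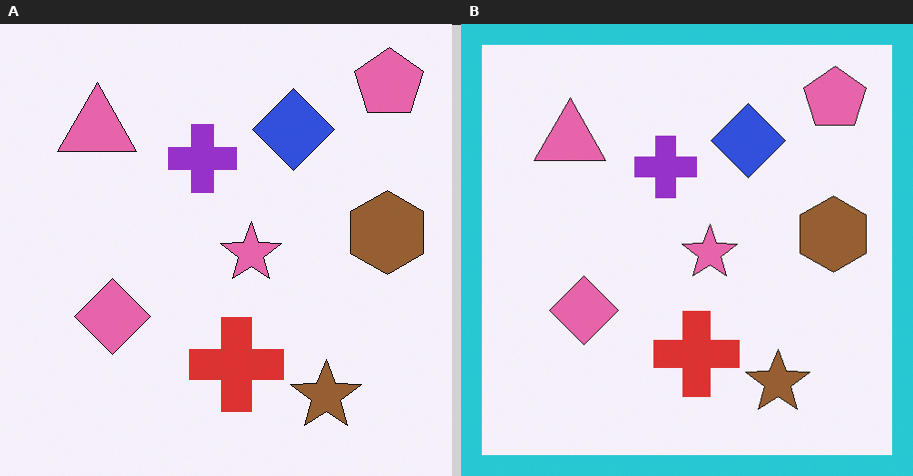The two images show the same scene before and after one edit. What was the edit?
The transformation is: framed with a cyan border.

A solid cyan frame runs around the edge of the right (B) image, with the content slightly shrunk inside it.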